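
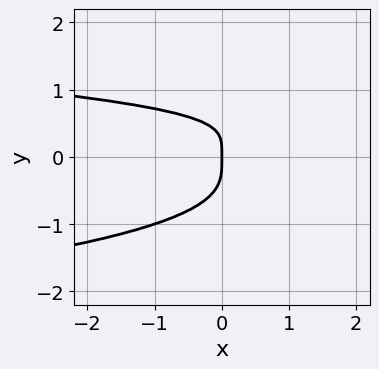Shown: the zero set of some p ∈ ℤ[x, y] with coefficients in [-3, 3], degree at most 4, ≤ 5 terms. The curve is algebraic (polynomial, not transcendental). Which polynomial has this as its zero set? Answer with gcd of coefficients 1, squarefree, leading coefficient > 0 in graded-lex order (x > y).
3*y^4 + x*y^2 - x*y + x

(a) Degree: a generic line meets the curve in up to 4 points, so deg p = 4.
(b) Against the integer gridlines: it crosses the y-axis at the gridline y = 0; it meets the x-axis at x = 0 (among the integer gridlines).
(c) These observations pin down the coefficients.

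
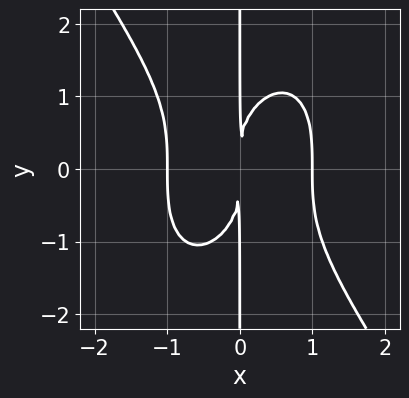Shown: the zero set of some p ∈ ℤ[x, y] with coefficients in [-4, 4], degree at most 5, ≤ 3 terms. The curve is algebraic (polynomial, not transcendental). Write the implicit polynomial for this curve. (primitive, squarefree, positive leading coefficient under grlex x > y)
(a) The degree is 4 — a generic line meets the curve in up to 4 points.
(b) Reading off the gridlines: the x-axis gridline crossings are at x ∈ {-1, 1}; the visible y-axis segment lies entirely on the curve.
(c) Matching integer coefficients to the picture gives p.

3*x^4 + x*y^3 - 3*x^2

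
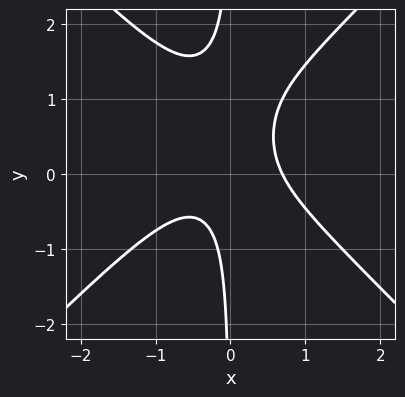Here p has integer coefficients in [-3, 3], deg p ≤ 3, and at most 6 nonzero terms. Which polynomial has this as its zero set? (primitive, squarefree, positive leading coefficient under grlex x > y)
Degree: no degree-2 curve has this shape, so deg p = 3.
Checking where it meets the axes: no y-intercept at any integer in the box.
Solving for integer coefficients yields p as stated.

3*x^3 - 3*x*y^2 + 3*x*y - 1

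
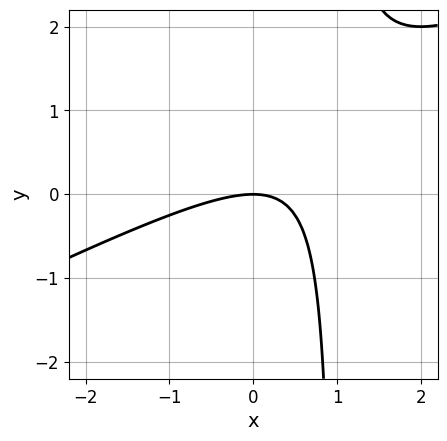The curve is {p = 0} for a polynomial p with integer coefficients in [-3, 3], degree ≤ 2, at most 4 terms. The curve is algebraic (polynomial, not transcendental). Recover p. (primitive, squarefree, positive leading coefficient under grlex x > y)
1. Degree: the shape is more complex than any degree-1 curve, so deg p = 2.
2. Observable constraints: one x-axis crossing is at x = 0; it crosses the y-axis at the gridline y = 0.
3. Solving for integer coefficients yields p as stated.

x^2 - 2*x*y + 2*y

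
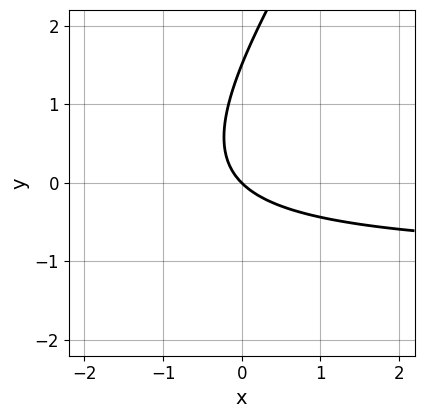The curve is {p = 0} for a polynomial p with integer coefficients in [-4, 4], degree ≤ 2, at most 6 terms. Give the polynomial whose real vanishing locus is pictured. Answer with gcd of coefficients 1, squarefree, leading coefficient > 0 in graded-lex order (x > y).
1. The degree is 2 — a generic line meets the curve in up to 2 points.
2. From the axis intercepts and sections: it crosses the y-axis at the gridline y = 0; it crosses the x-axis at the gridline x = 0.
3. Matching integer coefficients to the picture gives p.

3*x*y - 2*y^2 + 3*x + 3*y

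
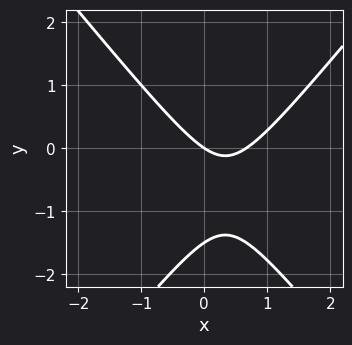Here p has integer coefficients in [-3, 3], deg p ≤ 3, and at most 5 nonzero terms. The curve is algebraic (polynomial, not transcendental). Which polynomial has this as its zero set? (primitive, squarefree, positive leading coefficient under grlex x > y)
1. deg p = 2. No degree-1 curve has this shape.
2. From the axis intercepts and sections: one y-axis crossing is at y = 0; it crosses the x-axis at the gridline x = 0.
3. Solving for integer coefficients yields p as stated.

3*x^2 - 2*y^2 - 2*x - 3*y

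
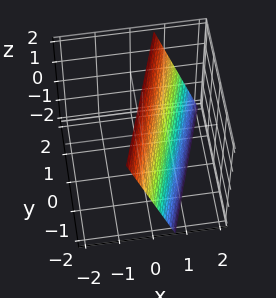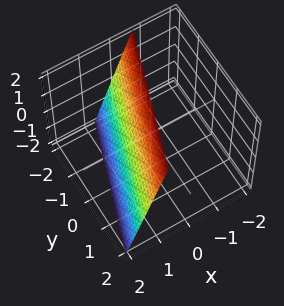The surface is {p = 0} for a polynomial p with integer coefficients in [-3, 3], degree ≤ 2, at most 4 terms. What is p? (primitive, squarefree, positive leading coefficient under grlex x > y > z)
First, deg p = 1. Every cross-section is a straight line — this is a plane.
Then, reading off the gridlines: it meets the y-axis at y = -2 (among the integer gridlines); one z-axis crossing is at z = 2.
Finally, matching integer coefficients to the picture gives p.

3*x - y + z - 2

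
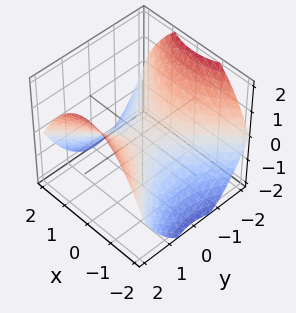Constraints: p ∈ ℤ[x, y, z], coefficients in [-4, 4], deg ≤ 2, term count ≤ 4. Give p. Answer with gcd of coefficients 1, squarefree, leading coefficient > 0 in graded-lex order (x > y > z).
(a) Degree: a hyperbolic paraboloid; a quadric, so deg p = 2.
(b) Symmetries: it's symmetric under x → −x, forcing even powers of x; it's symmetric under y → −y, forcing even powers of y.
(c) From the visible intercepts: one z-axis crossing is at z = 0; it meets the x-axis at x = 0 (among the integer gridlines).
(d) The integer polynomial consistent with all of this is the stated p.

x^2 - y^2 + 2*z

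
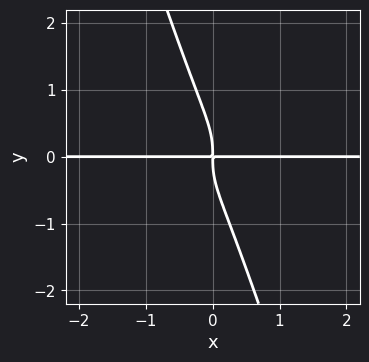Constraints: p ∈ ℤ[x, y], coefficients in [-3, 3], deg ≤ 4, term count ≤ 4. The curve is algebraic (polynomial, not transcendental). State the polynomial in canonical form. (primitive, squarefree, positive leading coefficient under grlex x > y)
3*x*y^3 + y^4 + x*y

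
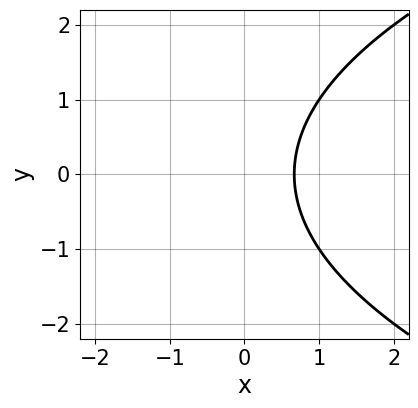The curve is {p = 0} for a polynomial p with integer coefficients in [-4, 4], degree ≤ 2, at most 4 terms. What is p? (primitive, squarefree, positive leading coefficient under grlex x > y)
y^2 - 3*x + 2

1. deg p = 2. A generic line meets the curve in up to 2 points.
2. Symmetries: the y ↦ −y reflection is a symmetry, so y appears only in even powers.
3. From the visible intercepts: the curve avoids every integer y-axis point in the box.
4. The integer polynomial consistent with all of this is the stated p.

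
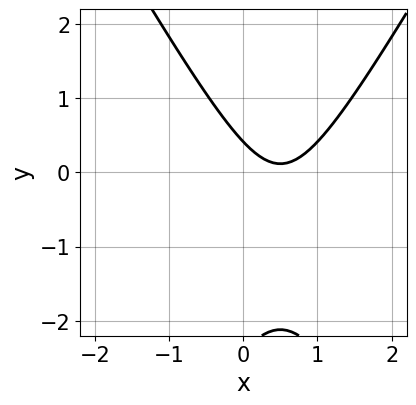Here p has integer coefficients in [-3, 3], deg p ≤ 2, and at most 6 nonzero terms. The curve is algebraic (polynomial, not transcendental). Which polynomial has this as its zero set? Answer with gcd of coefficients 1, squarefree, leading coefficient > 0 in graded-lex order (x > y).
(a) The degree is 2 — no degree-1 curve has this shape.
(b) Observable constraints: no x-intercept at any integer in the box.
(c) These observations pin down the coefficients.

3*x^2 - y^2 - 3*x - 2*y + 1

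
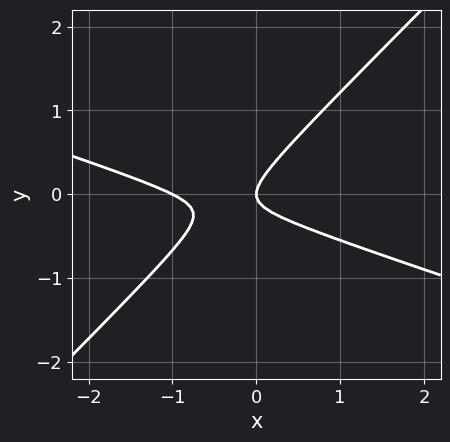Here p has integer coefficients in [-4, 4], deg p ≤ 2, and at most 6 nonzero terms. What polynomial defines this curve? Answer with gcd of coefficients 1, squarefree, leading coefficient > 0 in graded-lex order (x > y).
The degree is 2 — the shape is more complex than any degree-1 curve.
Reading off the gridlines: it meets the y-axis at y = 0 (among the integer gridlines); the x-axis gridline crossings are at x ∈ {-1, 0}.
Together with the visible shape, these determine p as stated.

x^2 + 2*x*y - 3*y^2 + x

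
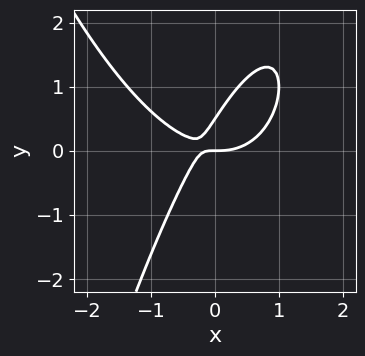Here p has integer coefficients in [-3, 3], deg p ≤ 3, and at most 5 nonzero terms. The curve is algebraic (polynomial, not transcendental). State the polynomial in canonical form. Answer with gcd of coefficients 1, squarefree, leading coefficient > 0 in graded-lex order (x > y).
2*x^3 - 3*x*y + 2*y^2 - y

deg p = 3.
Against the integer gridlines: it crosses the x-axis at the gridline x = 0; one y-axis crossing is at y = 0.
Assembling these constraints gives the stated polynomial.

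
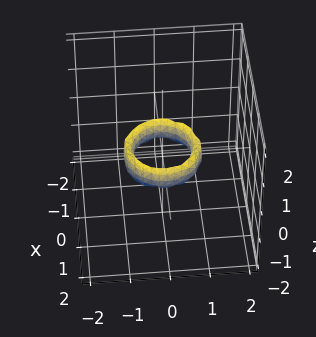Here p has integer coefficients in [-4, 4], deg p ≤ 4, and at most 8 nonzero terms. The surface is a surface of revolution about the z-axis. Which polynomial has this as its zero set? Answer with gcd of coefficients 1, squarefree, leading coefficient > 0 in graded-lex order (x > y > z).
(a) The degree is 4 — a generic line meets the surface in up to 4 points.
(b) Symmetry: every cross-section ⟂ z is a circle, so x, y appear only via x² + y².
(c) From the axis intercepts and sections: a circular section at z = 0 has radius between 0 and 1; among the integer gridlines, it crosses the y-axis at y ∈ {-1, 1}; no z-intercept at any integer in the box.
(d) Matching integer coefficients to the picture gives p. Check: (1, 0, 0) on the x-axis lies on the surface, and p(1, 0, 0) = 0. ✓

2*x^4 + 4*x^2*y^2 + 2*y^4 - 3*x^2 - 3*y^2 + z^2 + 1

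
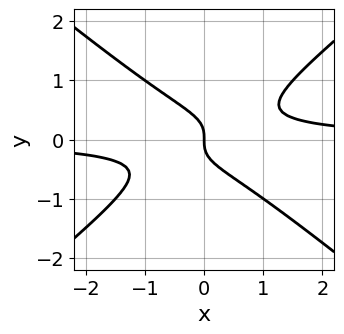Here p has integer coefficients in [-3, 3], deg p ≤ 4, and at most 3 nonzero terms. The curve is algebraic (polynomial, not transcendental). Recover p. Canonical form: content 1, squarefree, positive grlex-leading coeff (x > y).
2*x^2*y - 3*y^3 - x

1. The degree is 3 — a generic line meets the curve in up to 3 points.
2. Observable constraints: it meets the x-axis at x = 0 (among the integer gridlines); it crosses the y-axis at the gridline y = 0.
3. Matching integer coefficients to the picture gives p.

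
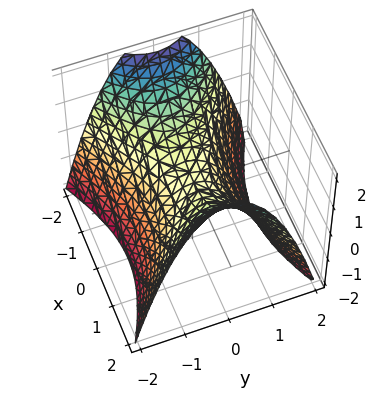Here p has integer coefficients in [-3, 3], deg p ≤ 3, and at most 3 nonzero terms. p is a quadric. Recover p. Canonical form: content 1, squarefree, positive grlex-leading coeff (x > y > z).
x^2 - 2*y^2 - 2*z

First, deg p = 2.
Then, symmetries: the x ↦ −x reflection is a symmetry, so x appears only in even powers; it's symmetric under y → −y, forcing even powers of y.
Then, from the visible intercepts: one x-axis crossing is at x = 0; it meets the y-axis at y = 0 (among the integer gridlines); it meets the z-axis at z = 0 (among the integer gridlines).
Finally, putting this together gives p.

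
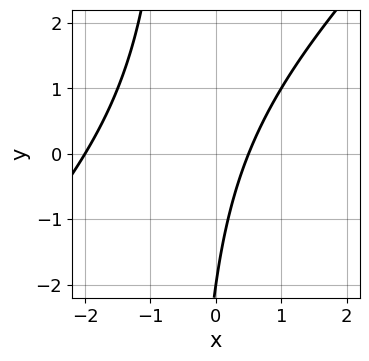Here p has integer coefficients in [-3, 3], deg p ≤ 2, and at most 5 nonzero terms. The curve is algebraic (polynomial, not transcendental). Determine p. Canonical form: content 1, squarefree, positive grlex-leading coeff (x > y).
2*x^2 - 2*x*y + 3*x - y - 2

1. The degree is 2 — a generic line meets the curve in up to 2 points.
2. From the visible intercepts: one y-axis crossing is at y = -2; it crosses the x-axis at the gridline x = -2.
3. Solving for integer coefficients yields p as stated.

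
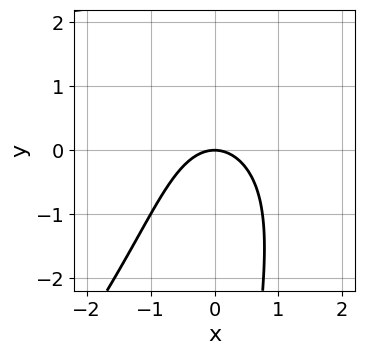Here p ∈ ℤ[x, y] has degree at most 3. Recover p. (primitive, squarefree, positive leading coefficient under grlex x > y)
x^2*y - x*y^2 - 3*x^2 - 3*y

The degree is 3 — the shape is more complex than any degree-2 curve.
Observable constraints: it crosses the y-axis at the gridline y = 0; it crosses the x-axis at the gridline x = 0.
Assembling these constraints gives the stated polynomial.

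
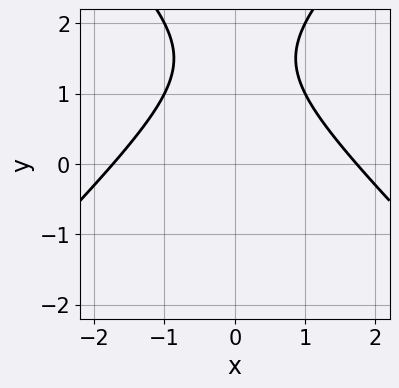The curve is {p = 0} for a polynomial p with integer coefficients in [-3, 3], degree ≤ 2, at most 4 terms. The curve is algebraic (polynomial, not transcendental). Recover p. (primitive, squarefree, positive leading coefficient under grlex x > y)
x^2 - y^2 + 3*y - 3

1. deg p = 2. A generic line meets the curve in up to 2 points.
2. Symmetries: the x ↦ −x reflection is a symmetry, so x appears only in even powers.
3. Observable constraints: no y-intercept at any integer in the box.
4. These observations pin down the coefficients.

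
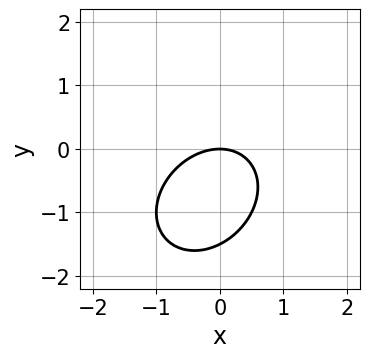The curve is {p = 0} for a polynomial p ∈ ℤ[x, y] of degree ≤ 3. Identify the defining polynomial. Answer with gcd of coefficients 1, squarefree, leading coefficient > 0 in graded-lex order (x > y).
(a) deg p = 2. A generic line meets the curve in up to 2 points.
(b) From the visible intercepts: it crosses the y-axis at the gridline y = 0; it crosses the x-axis at the gridline x = 0.
(c) Matching integer coefficients to the picture gives p.

2*x^2 - x*y + 2*y^2 + 3*y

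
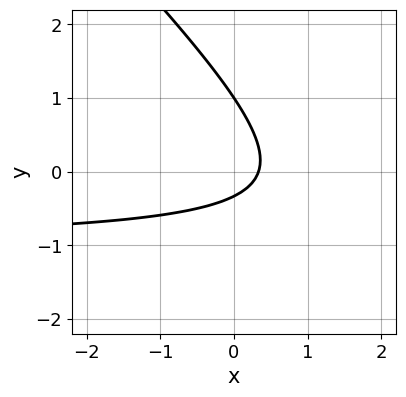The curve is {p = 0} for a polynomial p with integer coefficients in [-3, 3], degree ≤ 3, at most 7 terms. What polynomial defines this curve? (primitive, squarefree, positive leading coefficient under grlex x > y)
(a) Degree: the shape is more complex than any degree-1 curve, so deg p = 2.
(b) From the visible intercepts: it crosses the y-axis at the gridline y = 1.
(c) Assembling these constraints gives the stated polynomial.

3*x*y + 3*y^2 + 3*x - 2*y - 1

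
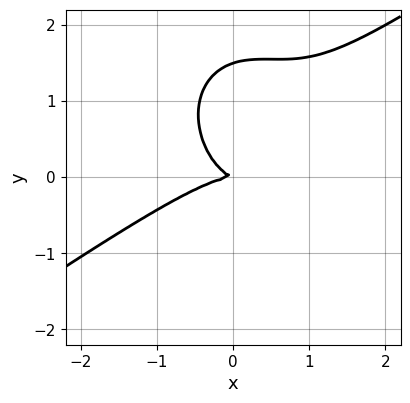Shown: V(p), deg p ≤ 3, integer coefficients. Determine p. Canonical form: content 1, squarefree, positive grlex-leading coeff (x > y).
1. The degree is 3 — a generic line meets the curve in up to 3 points.
2. Reading off the gridlines: it crosses the y-axis at the gridline y = 0; it meets the x-axis at x = 0 (among the integer gridlines).
3. These observations pin down the coefficients.

2*x^3 - 2*x^2*y - 2*y^3 + x*y + 3*y^2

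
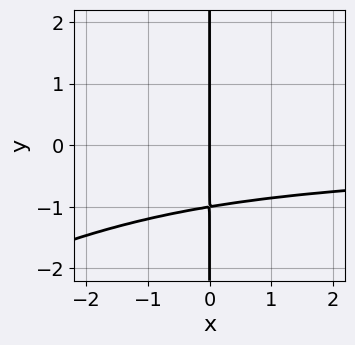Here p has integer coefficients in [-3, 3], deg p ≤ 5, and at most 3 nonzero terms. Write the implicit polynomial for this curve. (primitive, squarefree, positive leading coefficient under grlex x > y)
x^2*y^2 - 2*x*y^3 - 2*x

(a) Degree: a generic line meets the curve in up to 4 points, so deg p = 4.
(b) Reading off the gridlines: every point of the y-axis in the box is on the curve; it crosses the x-axis at the gridline x = 0.
(c) These observations pin down the coefficients.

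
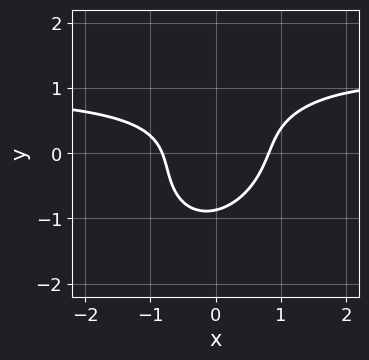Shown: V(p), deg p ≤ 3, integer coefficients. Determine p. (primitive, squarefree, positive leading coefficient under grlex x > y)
3*x^2*y - 2*x*y^2 + 3*y^3 - 3*x^2 + 2

(a) Degree: the shape is more complex than any degree-2 curve, so deg p = 3.
(b) Putting this together gives p.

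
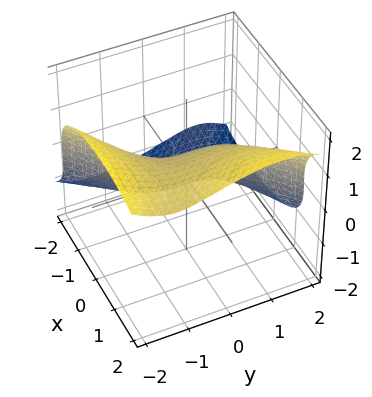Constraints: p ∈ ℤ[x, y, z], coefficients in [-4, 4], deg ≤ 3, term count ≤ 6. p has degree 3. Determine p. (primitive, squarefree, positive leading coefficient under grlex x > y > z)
x^2*y - y^3 - 3*z^3 + 2*z^2 + 3*x

The degree is 3 — no degree-2 surface has this shape.
From the visible intercepts: it meets the y-axis at y = 0 (among the integer gridlines); it meets the x-axis at x = 0 (among the integer gridlines); it meets the z-axis at z = 0 (among the integer gridlines).
Putting this together gives p.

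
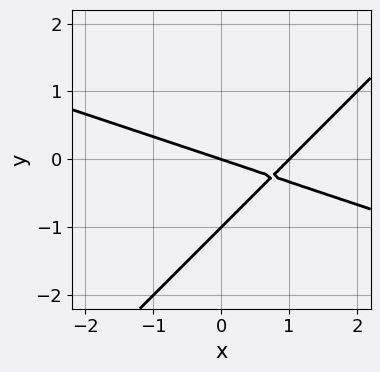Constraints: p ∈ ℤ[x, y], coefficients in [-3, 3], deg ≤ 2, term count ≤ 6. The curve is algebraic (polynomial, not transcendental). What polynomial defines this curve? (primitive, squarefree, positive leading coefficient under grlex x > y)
x^2 + 2*x*y - 3*y^2 - x - 3*y

(a) deg p = 2.
(b) Observable constraints: the y-axis gridline crossings are at y ∈ {-1, 0}; among the integer gridlines, it crosses the x-axis at x ∈ {0, 1}.
(c) The integer polynomial consistent with all of this is the stated p.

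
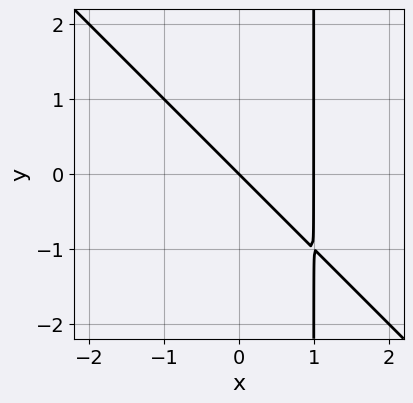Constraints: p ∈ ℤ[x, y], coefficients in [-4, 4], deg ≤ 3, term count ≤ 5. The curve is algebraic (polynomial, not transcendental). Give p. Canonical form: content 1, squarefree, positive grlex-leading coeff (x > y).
x^2 + x*y - x - y

Degree: the shape is more complex than any degree-1 curve, so deg p = 2.
Reading off the gridlines: it crosses the y-axis at the gridline y = 0; the x-axis gridline crossings are at x ∈ {0, 1}.
The integer polynomial consistent with all of this is the stated p.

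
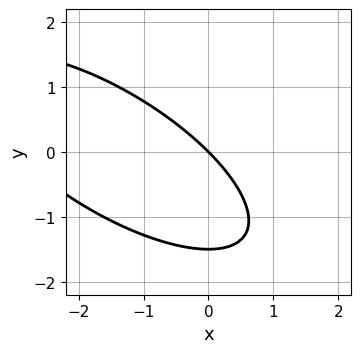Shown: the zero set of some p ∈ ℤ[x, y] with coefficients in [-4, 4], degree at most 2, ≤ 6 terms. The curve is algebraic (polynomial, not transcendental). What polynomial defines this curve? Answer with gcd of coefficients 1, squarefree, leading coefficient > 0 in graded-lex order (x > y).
x^2 + 2*x*y + 2*y^2 + 3*x + 3*y

(a) Degree: the shape is more complex than any degree-1 curve, so deg p = 2.
(b) Observable constraints: one x-axis crossing is at x = 0; it meets the y-axis at y = 0 (among the integer gridlines).
(c) Matching integer coefficients to the picture gives p.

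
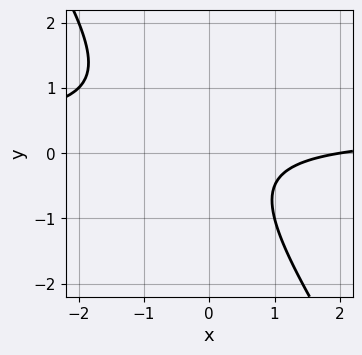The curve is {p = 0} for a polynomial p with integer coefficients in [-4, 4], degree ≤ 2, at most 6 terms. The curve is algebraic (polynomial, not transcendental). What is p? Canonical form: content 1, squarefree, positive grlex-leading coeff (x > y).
3*x*y + 2*y^2 - x + 2

(a) Degree: no degree-1 curve has this shape, so deg p = 2.
(b) From the axis intercepts and sections: it crosses the x-axis at the gridline x = 2; the curve avoids every integer y-axis point in the box.
(c) Fitting integer coefficients to these (and the overall shape) gives p.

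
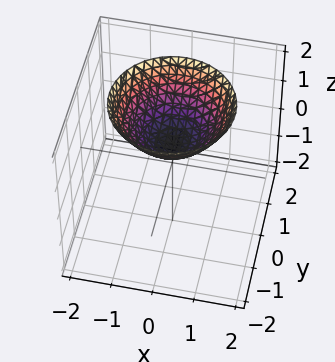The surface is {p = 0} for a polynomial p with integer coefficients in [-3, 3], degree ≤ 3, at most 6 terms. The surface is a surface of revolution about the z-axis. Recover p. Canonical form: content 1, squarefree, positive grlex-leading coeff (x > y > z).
deg p = 2.
Symmetries: every cross-section ⟂ z is a circle, so x, y appear only via x² + y².
Observable constraints: a circular section at z = 1 has radius between 0 and 1; the surface avoids every integer y-axis point in the box; no x-intercept at any integer in the box.
These observations pin down the coefficients.

2*x^2 + 2*y^2 - 3*z + 2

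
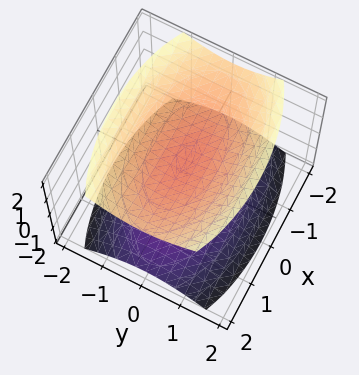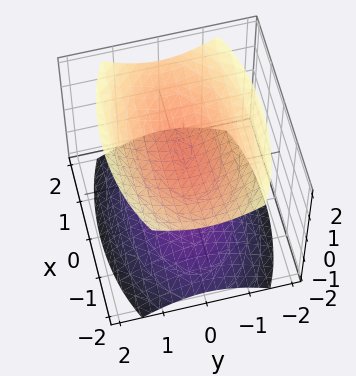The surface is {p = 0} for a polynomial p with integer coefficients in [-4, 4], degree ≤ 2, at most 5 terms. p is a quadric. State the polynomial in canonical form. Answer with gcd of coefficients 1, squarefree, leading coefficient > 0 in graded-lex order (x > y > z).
x^2 + 3*y^2 - 3*z^2 + 3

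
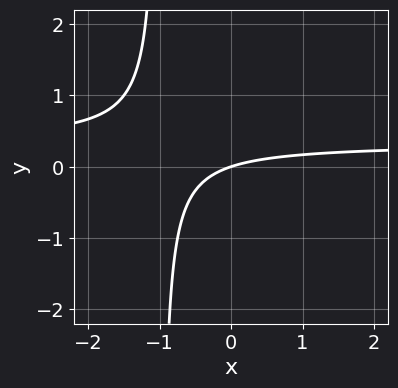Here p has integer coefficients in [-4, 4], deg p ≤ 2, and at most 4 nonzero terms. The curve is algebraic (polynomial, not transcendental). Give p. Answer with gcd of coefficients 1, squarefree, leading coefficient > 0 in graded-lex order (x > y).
3*x*y - x + 3*y

Degree: no degree-1 curve has this shape, so deg p = 2.
Against the integer gridlines: it crosses the x-axis at the gridline x = 0; it meets the y-axis at y = 0 (among the integer gridlines).
Putting this together gives p.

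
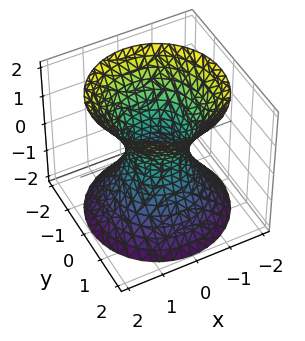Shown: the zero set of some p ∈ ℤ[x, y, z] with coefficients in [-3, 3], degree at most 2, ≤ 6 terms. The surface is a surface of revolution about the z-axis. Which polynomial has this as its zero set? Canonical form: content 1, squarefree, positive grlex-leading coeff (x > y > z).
3*x^2 + 3*y^2 - 2*z^2 - 2

1. deg p = 2. The shape is more complex than any degree-1 surface.
2. By symmetry, every cross-section ⟂ z is a circle, so x, y appear only via x² + y².
3. From the axis intercepts and sections: the surface avoids every integer z-axis point in the box; a circular section at z = 2 has radius between 1 and 2.
4. Fitting integer coefficients to these (and the overall shape) gives p.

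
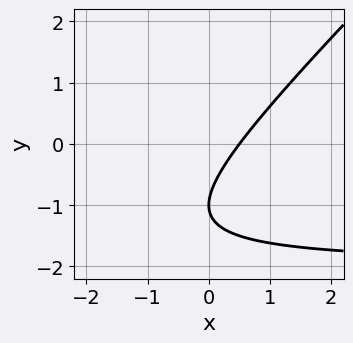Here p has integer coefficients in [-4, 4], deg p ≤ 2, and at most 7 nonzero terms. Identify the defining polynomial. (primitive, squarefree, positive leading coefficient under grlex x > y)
x*y - y^2 + 2*x - 2*y - 1

(a) The degree is 2 — no degree-1 curve has this shape.
(b) Against the integer gridlines: it crosses the y-axis at the gridline y = -1.
(c) Matching integer coefficients to the picture gives p.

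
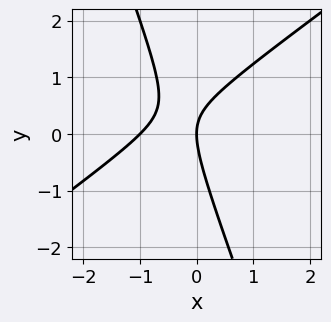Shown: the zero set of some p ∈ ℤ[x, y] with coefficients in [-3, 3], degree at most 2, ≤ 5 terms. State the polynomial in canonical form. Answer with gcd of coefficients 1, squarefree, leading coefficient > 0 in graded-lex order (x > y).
2*x^2 - 2*x*y - y^2 + 2*x

(a) deg p = 2.
(b) Against the integer gridlines: one y-axis crossing is at y = 0; among the integer gridlines, it crosses the x-axis at x ∈ {-1, 0}.
(c) Solving for integer coefficients yields p as stated.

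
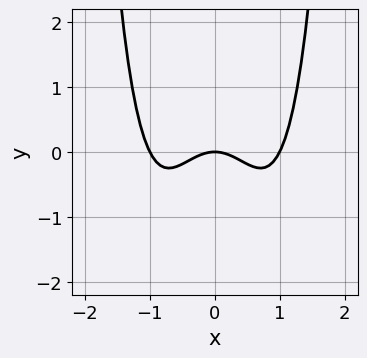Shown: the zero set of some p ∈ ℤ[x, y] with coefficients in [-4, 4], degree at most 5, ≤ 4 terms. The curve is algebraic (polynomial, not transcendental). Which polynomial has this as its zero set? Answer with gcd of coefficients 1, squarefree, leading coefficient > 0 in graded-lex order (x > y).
x^4 - x^2 - y

(a) The degree is 4 — no degree-3 curve has this shape.
(b) Symmetries: it's symmetric under x → −x, forcing even powers of x.
(c) Reading off the gridlines: it meets the y-axis at y = 0 (among the integer gridlines); the x-axis gridline crossings are at x ∈ {-1, 0, 1}.
(d) These observations pin down the coefficients.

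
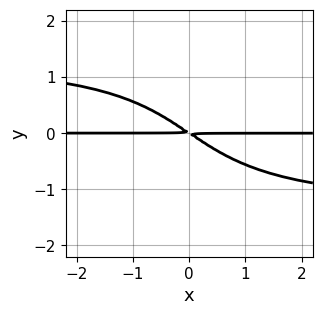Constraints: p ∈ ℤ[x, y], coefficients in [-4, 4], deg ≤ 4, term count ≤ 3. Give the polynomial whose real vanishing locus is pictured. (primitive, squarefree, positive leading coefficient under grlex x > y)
The degree is 4 — the shape is more complex than any degree-3 curve.
Against the integer gridlines: every point of the x-axis in the box is on the curve.
Putting this together gives p.

x*y^3 - 2*x*y - 3*y^2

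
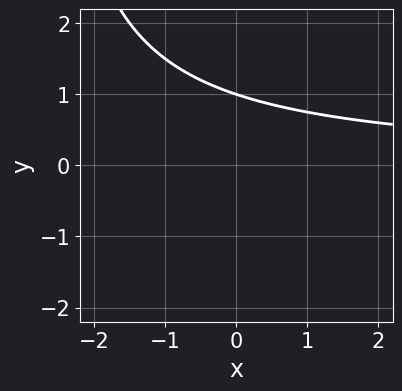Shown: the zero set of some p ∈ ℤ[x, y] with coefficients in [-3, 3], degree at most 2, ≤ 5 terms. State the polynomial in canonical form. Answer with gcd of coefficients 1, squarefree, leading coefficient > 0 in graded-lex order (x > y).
x*y + 3*y - 3

(a) deg p = 2.
(b) From the visible intercepts: the curve avoids every integer x-axis point in the box; it crosses the y-axis at the gridline y = 1.
(c) Assembling these constraints gives the stated polynomial.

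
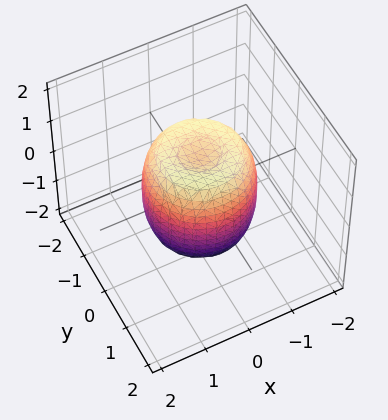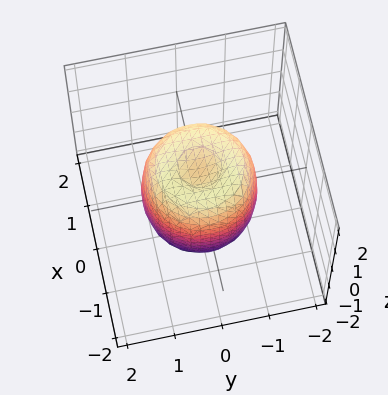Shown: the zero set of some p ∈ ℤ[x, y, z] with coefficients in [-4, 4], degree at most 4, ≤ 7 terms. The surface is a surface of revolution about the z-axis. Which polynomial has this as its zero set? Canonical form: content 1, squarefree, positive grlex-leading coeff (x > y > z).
2*x^4 + 4*x^2*y^2 + 2*y^4 - 2*x^2 - 2*y^2 + z^2 - 1

The degree is 4 — no degree-3 surface has this shape.
Symmetries: the z-axis is an axis of rotation, so x and y enter only as x² + y².
From the axis intercepts and sections: a circular section at z = -1 has radius exactly 1; among the integer gridlines, it crosses the z-axis at z ∈ {-1, 1}.
These observations pin down the coefficients.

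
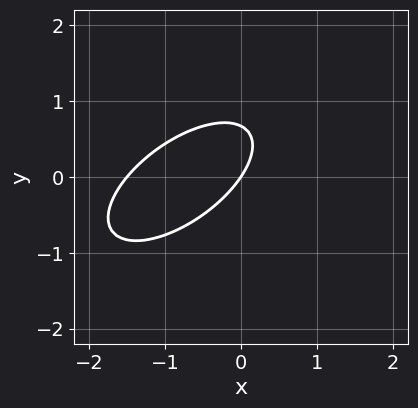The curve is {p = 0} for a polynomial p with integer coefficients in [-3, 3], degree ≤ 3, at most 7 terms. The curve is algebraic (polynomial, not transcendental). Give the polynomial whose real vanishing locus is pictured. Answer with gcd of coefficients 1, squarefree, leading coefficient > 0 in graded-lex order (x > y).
First, degree: the shape is more complex than any degree-1 curve, so deg p = 2.
Then, checking where it meets the axes: one y-axis crossing is at y = 0; it meets the x-axis at x = 0 (among the integer gridlines).
Finally, the integer polynomial consistent with all of this is the stated p.

2*x^2 - 3*x*y + 3*y^2 + 3*x - 2*y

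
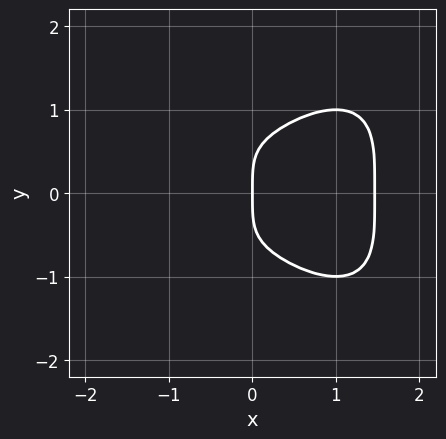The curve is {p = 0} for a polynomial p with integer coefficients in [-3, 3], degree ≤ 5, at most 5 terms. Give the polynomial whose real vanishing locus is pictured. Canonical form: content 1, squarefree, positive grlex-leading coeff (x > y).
x^4 + y^4 - x^3 - x

(a) Degree: the shape is more complex than any degree-3 curve, so deg p = 4.
(b) Symmetries: the y ↦ −y reflection is a symmetry, so y appears only in even powers.
(c) Against the integer gridlines: it meets the x-axis at x = 0 (among the integer gridlines); it crosses the y-axis at the gridline y = 0.
(d) Assembling these constraints gives the stated polynomial.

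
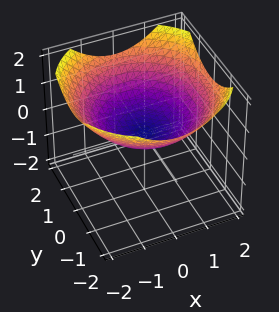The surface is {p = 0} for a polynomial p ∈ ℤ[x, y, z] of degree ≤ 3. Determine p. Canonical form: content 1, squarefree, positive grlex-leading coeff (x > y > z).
x^2 + y^2 - 3*z

1. The degree is 2 — a single bowl opening along one axis; a quadric.
2. Symmetries: rotational symmetry about the z-axis ⇒ p depends on x, y only through x² + y².
3. From the axis intercepts and sections: it meets the x-axis at x = 0 (among the integer gridlines); a circular section at z = 1 has radius between 1 and 2.
4. Fitting integer coefficients to these (and the overall shape) gives p.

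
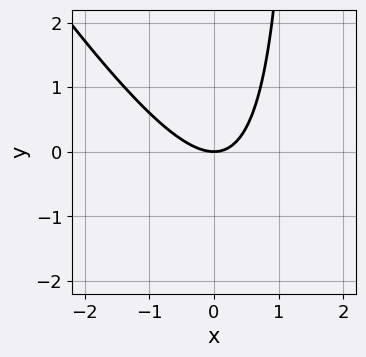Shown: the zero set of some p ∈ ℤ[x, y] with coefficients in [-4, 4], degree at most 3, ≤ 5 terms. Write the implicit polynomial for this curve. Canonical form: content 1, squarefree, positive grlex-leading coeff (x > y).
3*x^2 + 2*x*y - 3*y

(a) The degree is 2 — no degree-1 curve has this shape.
(b) Reading off the gridlines: it crosses the y-axis at the gridline y = 0; it meets the x-axis at x = 0 (among the integer gridlines).
(c) The integer polynomial consistent with all of this is the stated p.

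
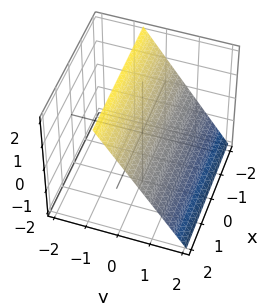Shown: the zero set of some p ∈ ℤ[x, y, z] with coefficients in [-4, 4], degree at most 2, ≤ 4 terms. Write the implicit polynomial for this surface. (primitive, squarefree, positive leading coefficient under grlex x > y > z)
The degree is 1 — every cross-section is a straight line — this is a plane.
Reading off the gridlines: it misses every integer gridline on the x-axis; it meets the z-axis at z = 1 (among the integer gridlines).
Assembling these constraints gives the stated polynomial.

3*y + 2*z - 2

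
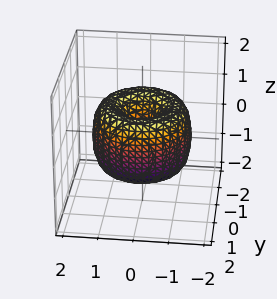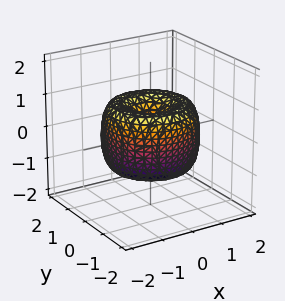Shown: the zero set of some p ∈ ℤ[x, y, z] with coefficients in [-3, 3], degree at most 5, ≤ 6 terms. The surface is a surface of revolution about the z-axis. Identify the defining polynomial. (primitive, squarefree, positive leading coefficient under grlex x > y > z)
x^4 + 2*x^2*y^2 + y^4 - 2*x^2 - 2*y^2 + z^2

(a) deg p = 4.
(b) Symmetry: the surface is invariant under rotation about z: p = q(x² + y², z).
(c) Observable constraints: one y-axis crossing is at y = 0; one x-axis crossing is at x = 0.
(d) Putting this together gives p.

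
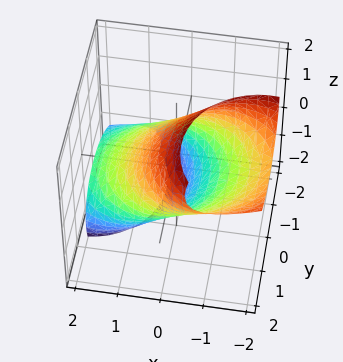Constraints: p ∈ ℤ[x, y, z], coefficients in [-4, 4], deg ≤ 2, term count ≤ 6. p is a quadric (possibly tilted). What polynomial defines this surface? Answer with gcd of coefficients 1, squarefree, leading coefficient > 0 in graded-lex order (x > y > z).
x^2 + 2*x*z + y^2 - y*z + z^2 - 2

The degree is 2 — the shape is more complex than any degree-1 surface.
The integer polynomial consistent with all of this is the stated p.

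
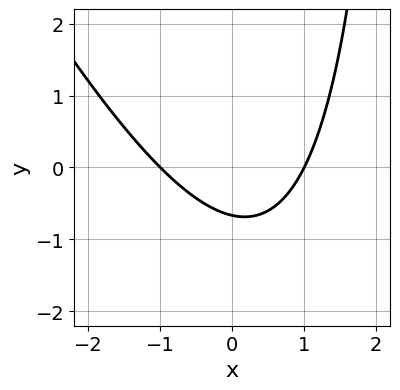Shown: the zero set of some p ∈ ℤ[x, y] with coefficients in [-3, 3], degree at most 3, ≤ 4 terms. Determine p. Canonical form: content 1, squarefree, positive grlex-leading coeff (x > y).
(a) Degree: the shape is more complex than any degree-1 curve, so deg p = 2.
(b) Observable constraints: among the integer gridlines, it crosses the x-axis at x ∈ {-1, 1}.
(c) The integer polynomial consistent with all of this is the stated p.

2*x^2 + x*y - 3*y - 2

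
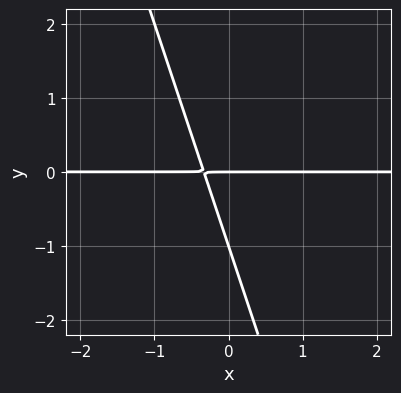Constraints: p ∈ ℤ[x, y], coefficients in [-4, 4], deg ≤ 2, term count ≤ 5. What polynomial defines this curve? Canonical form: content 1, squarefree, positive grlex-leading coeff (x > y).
3*x*y + y^2 + y

1. Degree: no degree-1 curve has this shape, so deg p = 2.
2. Observable constraints: the visible x-axis segment lies entirely on the curve; among the integer gridlines, it crosses the y-axis at y ∈ {-1, 0}.
3. Matching integer coefficients to the picture gives p.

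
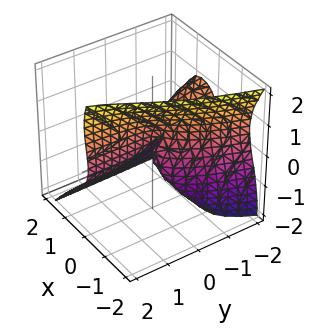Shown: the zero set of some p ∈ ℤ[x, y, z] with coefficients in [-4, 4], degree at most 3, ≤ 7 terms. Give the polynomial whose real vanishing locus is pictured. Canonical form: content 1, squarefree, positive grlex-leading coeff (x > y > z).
1. deg p = 3. A generic line meets the surface in up to 3 points.
2. Against the integer gridlines: every point of the y-axis in the box is on the surface; one z-axis crossing is at z = 0; it meets the x-axis at x = 0 (among the integer gridlines).
3. The integer polynomial consistent with all of this is the stated p.

3*x^3 - y*z^2 + z^3 + 3*x*y + 2*x*z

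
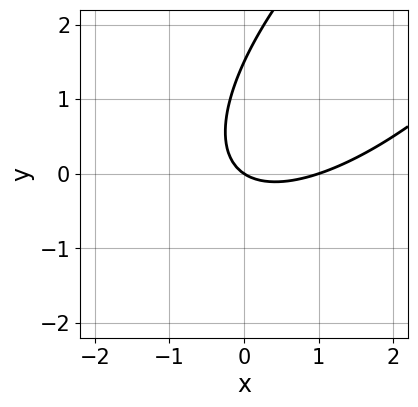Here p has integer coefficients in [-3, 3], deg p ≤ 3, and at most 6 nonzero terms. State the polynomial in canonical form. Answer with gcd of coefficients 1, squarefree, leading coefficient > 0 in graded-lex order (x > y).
deg p = 2. A generic line meets the curve in up to 2 points.
Against the integer gridlines: it crosses the y-axis at the gridline y = 0; the x-axis gridline crossings are at x ∈ {0, 1}.
Solving for integer coefficients yields p as stated.

2*x^2 - 3*x*y + 2*y^2 - 2*x - 3*y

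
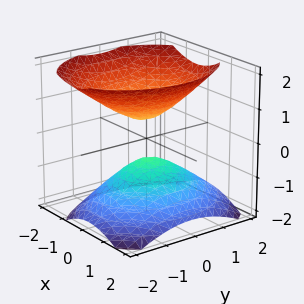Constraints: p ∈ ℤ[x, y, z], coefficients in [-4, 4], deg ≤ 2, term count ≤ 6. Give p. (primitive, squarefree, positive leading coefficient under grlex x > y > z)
3*x^2 + x*z + 2*y^2 - 3*z^2 + 1

1. There are 2 components. They look like related sheets of one shape, so recover p as a whole.
2. deg p = 2. No degree-1 surface has this shape.
3. From the visible intercepts: no x-intercept at any integer in the box; the surface avoids every integer y-axis point in the box.
4. Fitting integer coefficients to these (and the overall shape) gives p.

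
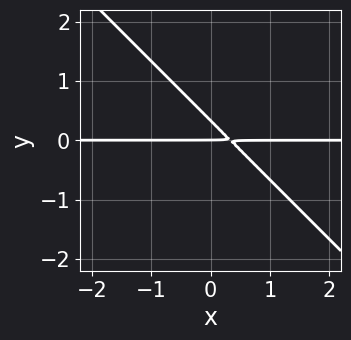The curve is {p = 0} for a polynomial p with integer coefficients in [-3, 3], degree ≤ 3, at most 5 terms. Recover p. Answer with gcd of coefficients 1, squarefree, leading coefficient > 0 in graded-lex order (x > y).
(a) The degree is 2 — a generic line meets the curve in up to 2 points.
(b) Checking where it meets the axes: it crosses the y-axis at the gridline y = 0; the visible x-axis segment lies entirely on the curve.
(c) Putting this together gives p.

3*x*y + 3*y^2 - y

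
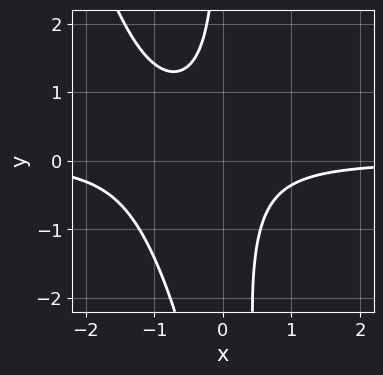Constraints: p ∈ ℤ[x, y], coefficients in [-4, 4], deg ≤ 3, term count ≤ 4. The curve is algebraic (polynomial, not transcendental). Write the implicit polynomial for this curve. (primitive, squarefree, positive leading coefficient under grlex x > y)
3*x^2*y + x*y^2 + 3*x*y + 2

The degree is 3 — a generic line meets the curve in up to 3 points.
Against the integer gridlines: no x-intercept at any integer in the box; the curve avoids every integer y-axis point in the box.
The integer polynomial consistent with all of this is the stated p.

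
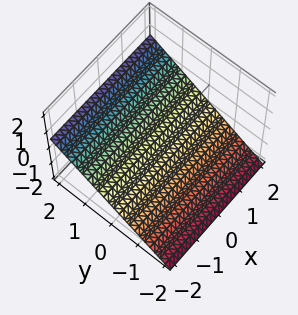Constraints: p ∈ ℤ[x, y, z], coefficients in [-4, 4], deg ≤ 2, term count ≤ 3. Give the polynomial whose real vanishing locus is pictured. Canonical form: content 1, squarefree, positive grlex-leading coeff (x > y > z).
2*y - 3*z - 2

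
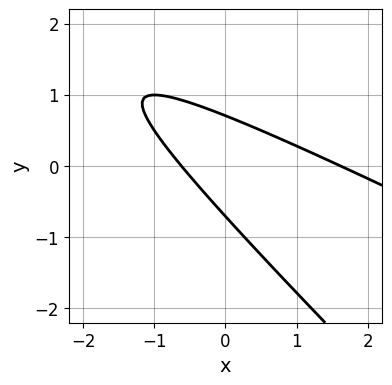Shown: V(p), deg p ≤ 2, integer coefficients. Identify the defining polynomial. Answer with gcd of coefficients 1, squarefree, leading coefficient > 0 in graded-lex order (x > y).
(a) The degree is 2 — no degree-1 curve has this shape.
(b) The integer polynomial consistent with all of this is the stated p.

x^2 + 3*x*y + 2*y^2 - x - 1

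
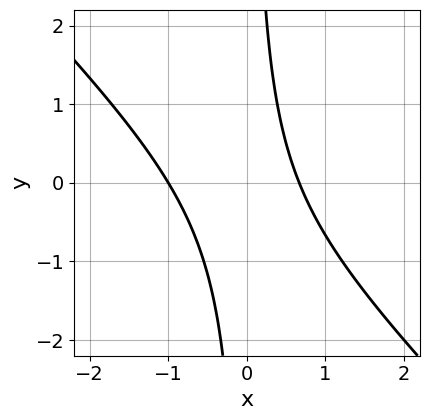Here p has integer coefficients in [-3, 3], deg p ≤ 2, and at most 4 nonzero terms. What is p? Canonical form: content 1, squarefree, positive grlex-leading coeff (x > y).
3*x^2 + 3*x*y + x - 2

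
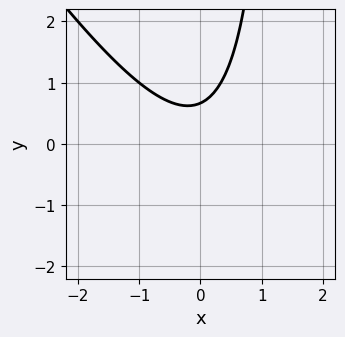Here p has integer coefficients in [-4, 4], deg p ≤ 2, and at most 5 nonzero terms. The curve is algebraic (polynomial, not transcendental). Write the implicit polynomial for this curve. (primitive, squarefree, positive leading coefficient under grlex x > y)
3*x^2 + 2*x*y - 3*y + 2

The degree is 2 — no degree-1 curve has this shape.
Reading off the gridlines: no x-intercept at any integer in the box.
These observations pin down the coefficients.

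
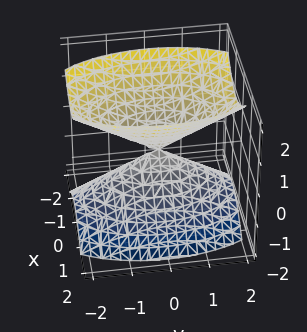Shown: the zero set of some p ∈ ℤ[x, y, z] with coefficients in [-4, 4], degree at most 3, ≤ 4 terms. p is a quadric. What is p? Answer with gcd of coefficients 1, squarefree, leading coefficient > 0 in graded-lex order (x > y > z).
(a) There are 2 components. Treating them together as one polynomial.
(b) deg p = 2. A double cone through the origin; a quadric.
(c) Symmetries: the z ↦ −z reflection is a symmetry, so z appears only in even powers; mirror symmetry y ↦ −y ⇒ only even powers of y; it's symmetric under x → −x, forcing even powers of x.
(d) Observable constraints: it meets the z-axis at z = 0 (among the integer gridlines); it crosses the x-axis at the gridline x = 0; it meets the y-axis at y = 0 (among the integer gridlines).
(e) The integer polynomial consistent with all of this is the stated p.

3*x^2 + y^2 - 2*z^2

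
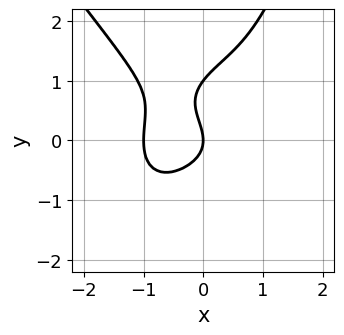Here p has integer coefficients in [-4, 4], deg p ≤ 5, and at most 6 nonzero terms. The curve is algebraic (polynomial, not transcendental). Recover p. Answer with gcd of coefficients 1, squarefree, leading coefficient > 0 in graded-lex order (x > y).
3*x^4 + x*y^3 - 3*y^3 + 3*y^2 + 3*x

(a) The degree is 4 — no degree-3 curve has this shape.
(b) Against the integer gridlines: the x-axis gridline crossings are at x ∈ {-1, 0}; the y-axis gridline crossings are at y ∈ {0, 1}.
(c) Putting this together gives p.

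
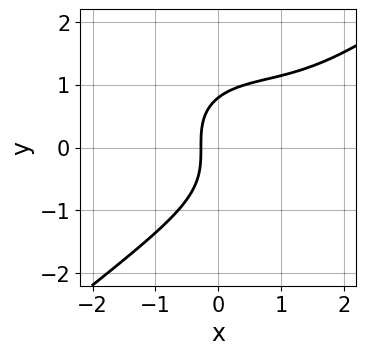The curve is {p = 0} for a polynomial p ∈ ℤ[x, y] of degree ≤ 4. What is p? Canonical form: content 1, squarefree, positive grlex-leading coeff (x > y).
x^3 - 2*y^3 - 2*x^2 + 3*x + 1

(a) The degree is 3 — the shape is more complex than any degree-2 curve.
(b) The integer polynomial consistent with all of this is the stated p.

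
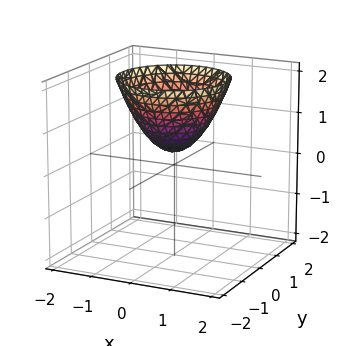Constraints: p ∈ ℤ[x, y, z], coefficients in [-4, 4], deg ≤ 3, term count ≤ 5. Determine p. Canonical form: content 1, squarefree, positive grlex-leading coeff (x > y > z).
1. deg p = 2. A generic line meets the surface in up to 2 points.
2. By symmetry, every cross-section ⟂ z is a circle, so x, y appear only via x² + y².
3. From the axis intercepts and sections: the surface avoids every integer x-axis point in the box; the surface avoids every integer y-axis point in the box.
4. Assembling these constraints gives the stated polynomial.

3*x^2 + 3*y^2 - 3*z + 1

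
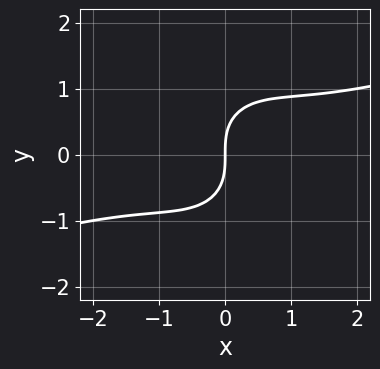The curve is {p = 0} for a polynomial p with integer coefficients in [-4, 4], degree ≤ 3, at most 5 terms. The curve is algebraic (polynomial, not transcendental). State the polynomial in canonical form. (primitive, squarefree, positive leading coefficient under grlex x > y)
(a) The degree is 3 — the shape is more complex than any degree-2 curve.
(b) From the visible intercepts: one x-axis crossing is at x = 0; one y-axis crossing is at y = 0.
(c) These observations pin down the coefficients.

x^3 - 3*x^2*y - 2*y^3 + 3*x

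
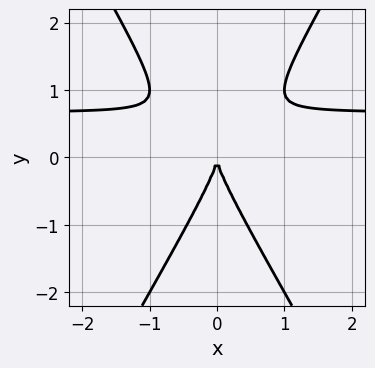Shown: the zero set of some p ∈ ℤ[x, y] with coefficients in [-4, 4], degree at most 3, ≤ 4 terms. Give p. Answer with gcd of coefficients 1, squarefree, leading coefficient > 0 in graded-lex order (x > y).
3*x^2*y - y^3 - 2*x^2

Degree: a generic line meets the curve in up to 3 points, so deg p = 3.
Symmetries: mirror symmetry x ↦ −x ⇒ only even powers of x.
Reading off the gridlines: it crosses the x-axis at the gridline x = 0; one y-axis crossing is at y = 0.
Matching integer coefficients to the picture gives p.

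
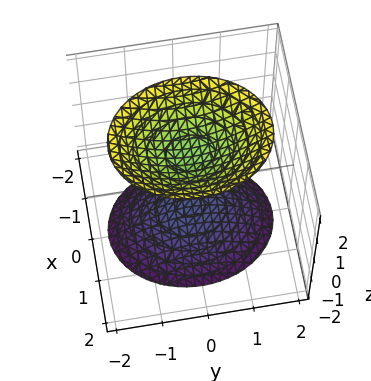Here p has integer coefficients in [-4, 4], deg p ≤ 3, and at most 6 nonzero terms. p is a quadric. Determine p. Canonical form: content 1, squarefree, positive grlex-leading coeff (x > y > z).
3*x^2 + 2*y^2 - 2*z^2 + 3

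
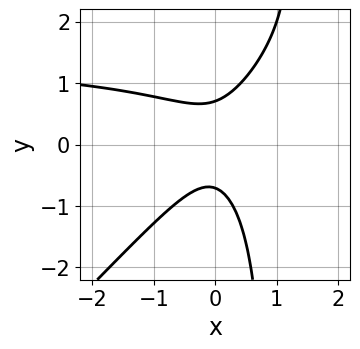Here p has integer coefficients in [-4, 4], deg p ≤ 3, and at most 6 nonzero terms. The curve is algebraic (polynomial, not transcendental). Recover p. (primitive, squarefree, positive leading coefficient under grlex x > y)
(a) deg p = 3. A generic line meets the curve in up to 3 points.
(b) Checking where it meets the axes: no x-intercept at any integer in the box.
(c) Assembling these constraints gives the stated polynomial.

2*x^2*y - 2*x*y^2 - 3*x^2 + 2*y^2 - 1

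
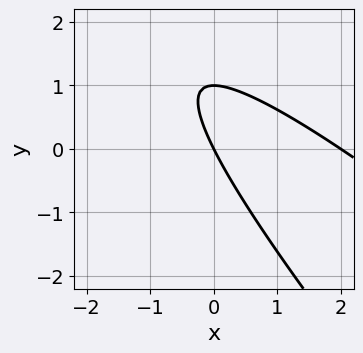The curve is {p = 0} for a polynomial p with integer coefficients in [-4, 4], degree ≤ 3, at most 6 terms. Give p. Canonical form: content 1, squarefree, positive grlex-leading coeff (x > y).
x^2 + 2*x*y + y^2 - 2*x - y

1. deg p = 2.
2. Checking where it meets the axes: the x-axis gridline crossings are at x ∈ {0, 2}; the y-axis gridline crossings are at y ∈ {0, 1}.
3. Solving for integer coefficients yields p as stated.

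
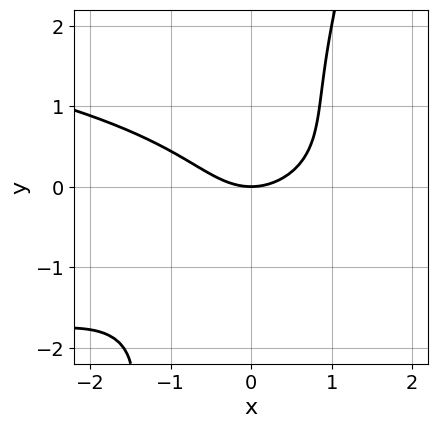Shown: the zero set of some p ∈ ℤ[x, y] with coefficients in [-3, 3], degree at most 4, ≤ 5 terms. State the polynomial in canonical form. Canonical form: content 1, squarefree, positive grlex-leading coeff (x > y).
3*x*y^2 - y^3 + 2*x^2 - 3*y

(a) The degree is 3 — a generic line meets the curve in up to 3 points.
(b) Reading off the gridlines: one x-axis crossing is at x = 0; one y-axis crossing is at y = 0.
(c) The integer polynomial consistent with all of this is the stated p.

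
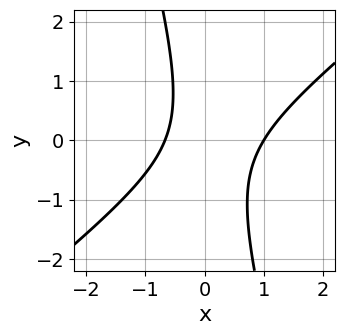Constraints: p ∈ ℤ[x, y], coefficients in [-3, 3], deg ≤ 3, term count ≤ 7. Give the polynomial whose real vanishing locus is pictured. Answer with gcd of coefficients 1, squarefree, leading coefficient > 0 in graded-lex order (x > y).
3*x^2 - 3*x*y - y^2 - x - 2

1. deg p = 2. The shape is more complex than any degree-1 curve.
2. Reading off the gridlines: one x-axis crossing is at x = 1; the curve avoids every integer y-axis point in the box.
3. These observations pin down the coefficients.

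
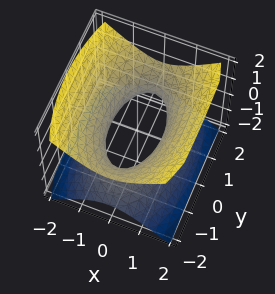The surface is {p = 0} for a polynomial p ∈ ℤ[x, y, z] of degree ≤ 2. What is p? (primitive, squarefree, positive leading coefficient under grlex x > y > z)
3*x^2 + y^2 - 3*z^2 - 2

1. Degree: one connected sheet with a waist; a quadric, so deg p = 2.
2. Symmetries: it's symmetric under y → −y, forcing even powers of y; it's symmetric under x → −x, forcing even powers of x; the z ↦ −z reflection is a symmetry, so z appears only in even powers.
3. Observable constraints: no z-intercept at any integer in the box.
4. Putting this together gives p.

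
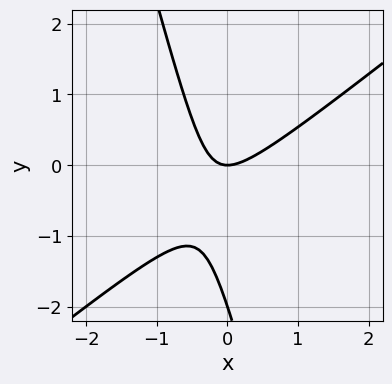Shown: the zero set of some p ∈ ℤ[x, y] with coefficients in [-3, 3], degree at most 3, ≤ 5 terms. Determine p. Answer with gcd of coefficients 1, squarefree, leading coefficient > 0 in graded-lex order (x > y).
3*x^2 - 3*x*y - y^2 - 2*y

First, the degree is 2 — no degree-1 curve has this shape.
Then, from the axis intercepts and sections: the y-axis gridline crossings are at y ∈ {-2, 0}; one x-axis crossing is at x = 0.
Finally, assembling these constraints gives the stated polynomial.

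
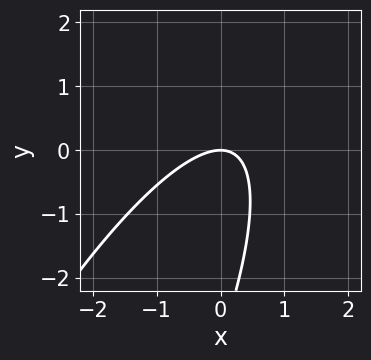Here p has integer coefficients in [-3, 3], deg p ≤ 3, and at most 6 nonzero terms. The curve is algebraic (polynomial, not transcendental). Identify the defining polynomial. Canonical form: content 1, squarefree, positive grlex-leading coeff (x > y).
3*x^2 - 3*x*y + y^2 + 3*y

1. The degree is 2 — no degree-1 curve has this shape.
2. Checking where it meets the axes: one x-axis crossing is at x = 0; it meets the y-axis at y = 0 (among the integer gridlines).
3. Matching integer coefficients to the picture gives p.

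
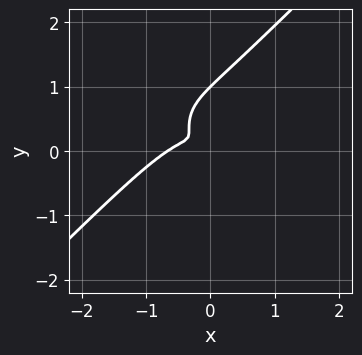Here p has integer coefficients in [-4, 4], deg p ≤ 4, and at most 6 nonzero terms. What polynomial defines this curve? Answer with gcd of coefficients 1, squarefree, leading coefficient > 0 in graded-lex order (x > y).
3*x^3 - 3*y^3 + 2*x^2 + 3*x*y + 3*y^2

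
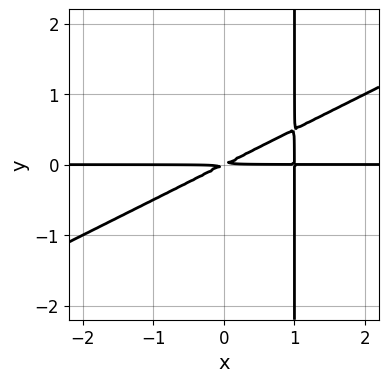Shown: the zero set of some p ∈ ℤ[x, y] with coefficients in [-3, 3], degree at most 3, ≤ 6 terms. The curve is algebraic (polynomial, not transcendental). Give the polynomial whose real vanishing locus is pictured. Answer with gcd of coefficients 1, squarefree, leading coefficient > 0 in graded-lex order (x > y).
x^2*y - 2*x*y^2 - x*y + 2*y^2

Degree: a generic line meets the curve in up to 3 points, so deg p = 3.
From the visible intercepts: the visible x-axis segment lies entirely on the curve.
Solving for integer coefficients yields p as stated.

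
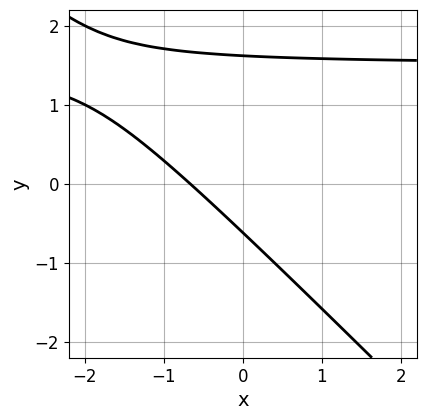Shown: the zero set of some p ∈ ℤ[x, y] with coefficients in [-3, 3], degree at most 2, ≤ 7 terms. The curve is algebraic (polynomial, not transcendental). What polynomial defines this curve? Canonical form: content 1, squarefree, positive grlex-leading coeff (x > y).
(a) The degree is 2 — no degree-1 curve has this shape.
(b) Matching integer coefficients to the picture gives p.

2*x*y + 2*y^2 - 3*x - 2*y - 2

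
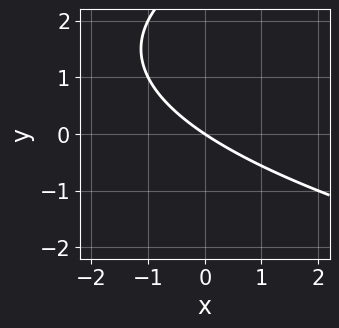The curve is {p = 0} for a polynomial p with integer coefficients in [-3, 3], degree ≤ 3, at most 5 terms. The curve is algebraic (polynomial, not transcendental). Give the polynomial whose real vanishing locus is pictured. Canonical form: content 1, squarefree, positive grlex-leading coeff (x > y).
First, deg p = 2. The shape is more complex than any degree-1 curve.
Then, from the axis intercepts and sections: one y-axis crossing is at y = 0; it meets the x-axis at x = 0 (among the integer gridlines).
Finally, solving for integer coefficients yields p as stated.

y^2 - 2*x - 3*y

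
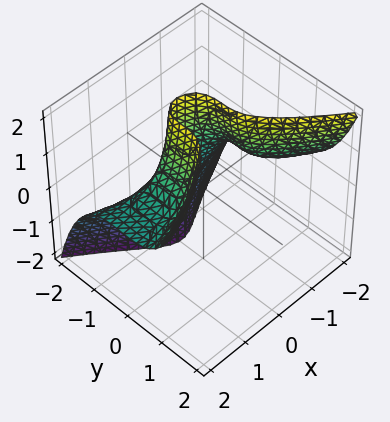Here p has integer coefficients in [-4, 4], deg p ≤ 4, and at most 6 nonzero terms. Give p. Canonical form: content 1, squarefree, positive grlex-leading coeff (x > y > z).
First, deg p = 3. A generic line meets the surface in up to 3 points.
Then, observable constraints: it misses every integer gridline on the z-axis; no x-intercept at any integer in the box.
Finally, these observations pin down the coefficients.

2*x^2*z - x*y^2 - 3*y^3 - 1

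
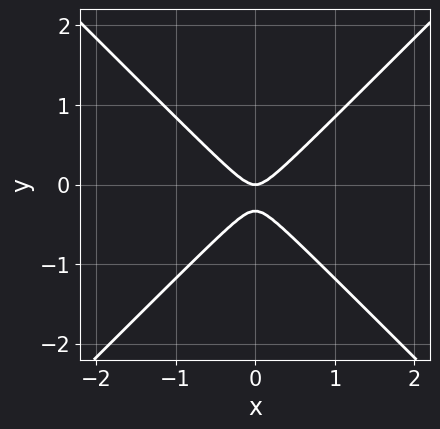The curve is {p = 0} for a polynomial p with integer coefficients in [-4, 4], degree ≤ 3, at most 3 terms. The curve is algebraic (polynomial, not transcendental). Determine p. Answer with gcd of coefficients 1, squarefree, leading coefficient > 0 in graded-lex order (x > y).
3*x^2 - 3*y^2 - y

1. deg p = 2.
2. Symmetries: the x ↦ −x reflection is a symmetry, so x appears only in even powers.
3. From the axis intercepts and sections: one x-axis crossing is at x = 0; it meets the y-axis at y = 0 (among the integer gridlines).
4. Together with the visible shape, these determine p as stated.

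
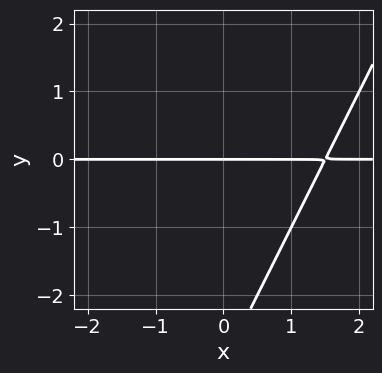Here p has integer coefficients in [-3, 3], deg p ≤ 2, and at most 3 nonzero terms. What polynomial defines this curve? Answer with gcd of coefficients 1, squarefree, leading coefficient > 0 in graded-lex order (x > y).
(a) Degree: no degree-1 curve has this shape, so deg p = 2.
(b) Reading off the gridlines: it crosses the y-axis at the gridline y = 0; the visible x-axis segment lies entirely on the curve.
(c) Fitting integer coefficients to these (and the overall shape) gives p.

2*x*y - y^2 - 3*y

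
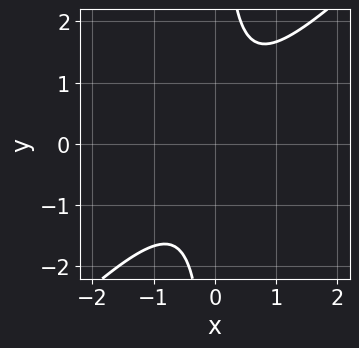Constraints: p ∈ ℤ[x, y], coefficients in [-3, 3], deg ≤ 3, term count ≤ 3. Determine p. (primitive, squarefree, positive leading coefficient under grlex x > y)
3*x^2 - 3*x*y + 2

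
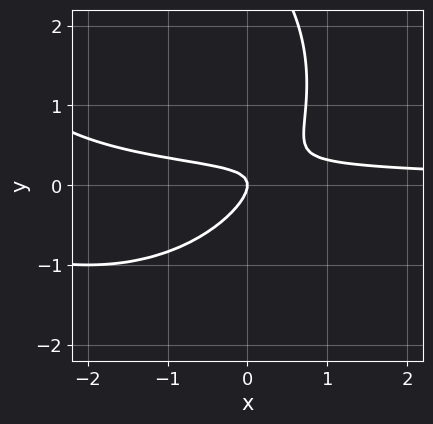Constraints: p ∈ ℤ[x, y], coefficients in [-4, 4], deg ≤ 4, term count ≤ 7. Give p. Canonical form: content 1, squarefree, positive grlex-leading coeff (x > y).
x^2*y + y^3 + 3*x*y - 3*y^2 - x

The degree is 3 — the shape is more complex than any degree-2 curve.
Reading off the gridlines: it meets the x-axis at x = 0 (among the integer gridlines); it crosses the y-axis at the gridline y = 0.
Solving for integer coefficients yields p as stated.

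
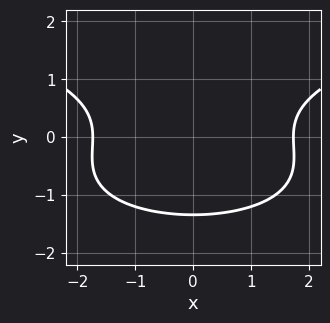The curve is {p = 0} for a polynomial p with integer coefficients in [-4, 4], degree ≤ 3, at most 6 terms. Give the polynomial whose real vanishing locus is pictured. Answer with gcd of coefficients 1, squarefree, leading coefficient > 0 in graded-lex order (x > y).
2*y^3 - x^2 + y^2 + 3

(a) The degree is 3 — no degree-2 curve has this shape.
(b) Symmetries: it's symmetric under x → −x, forcing even powers of x.
(c) Assembling these constraints gives the stated polynomial.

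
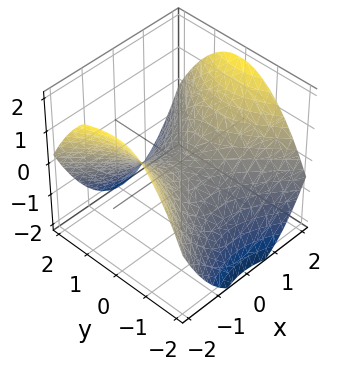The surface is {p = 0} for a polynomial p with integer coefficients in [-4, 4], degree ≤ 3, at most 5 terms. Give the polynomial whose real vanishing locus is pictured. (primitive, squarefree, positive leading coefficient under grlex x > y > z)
x^2 - y^2 - 2*z

(a) Degree: a hyperbolic paraboloid; a quadric, so deg p = 2.
(b) Symmetries: the x ↦ −x reflection is a symmetry, so x appears only in even powers; mirror symmetry y ↦ −y ⇒ only even powers of y.
(c) From the visible intercepts: it crosses the z-axis at the gridline z = 0; one x-axis crossing is at x = 0; it crosses the y-axis at the gridline y = 0.
(d) Solving for integer coefficients yields p as stated.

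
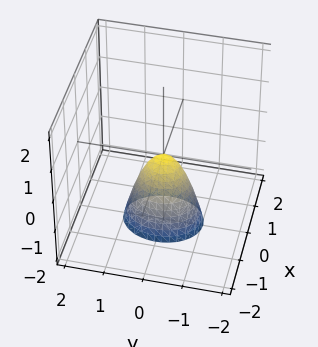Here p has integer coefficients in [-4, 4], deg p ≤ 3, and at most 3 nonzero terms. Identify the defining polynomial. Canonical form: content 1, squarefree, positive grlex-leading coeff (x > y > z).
deg p = 2. A paraboloid; a quadric.
Symmetries: it's symmetric under y → −y, forcing even powers of y; the x ↦ −x reflection is a symmetry, so x appears only in even powers.
From the visible intercepts: one y-axis crossing is at y = 0; it meets the z-axis at z = 0 (among the integer gridlines); it meets the x-axis at x = 0 (among the integer gridlines).
Matching integer coefficients to the picture gives p.

3*x^2 + 2*y^2 + z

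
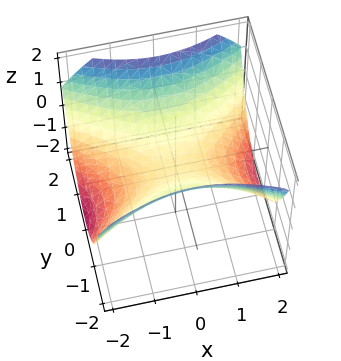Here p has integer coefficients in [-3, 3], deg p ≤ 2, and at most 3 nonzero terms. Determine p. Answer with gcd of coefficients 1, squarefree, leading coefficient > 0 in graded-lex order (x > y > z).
1. The degree is 2 — a saddle surface; a quadric.
2. Symmetries: it's symmetric under x → −x, forcing even powers of x; it's symmetric under y → −y, forcing even powers of y.
3. Observable constraints: one x-axis crossing is at x = 0; it meets the y-axis at y = 0 (among the integer gridlines); one z-axis crossing is at z = 0.
4. Matching integer coefficients to the picture gives p.

x^2 - 2*y^2 + 3*z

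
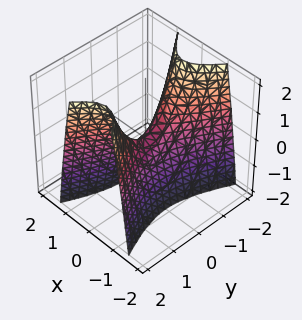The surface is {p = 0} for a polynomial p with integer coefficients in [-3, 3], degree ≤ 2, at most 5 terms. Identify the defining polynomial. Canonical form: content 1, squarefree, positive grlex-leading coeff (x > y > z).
The degree is 2 — a hyperbolic paraboloid; a quadric.
Symmetries: it's symmetric under x → −x, forcing even powers of x; it's symmetric under y → −y, forcing even powers of y.
Against the integer gridlines: one z-axis crossing is at z = 0; one x-axis crossing is at x = 0; one y-axis crossing is at y = 0.
These observations pin down the coefficients.

3*x^2 - y^2 + z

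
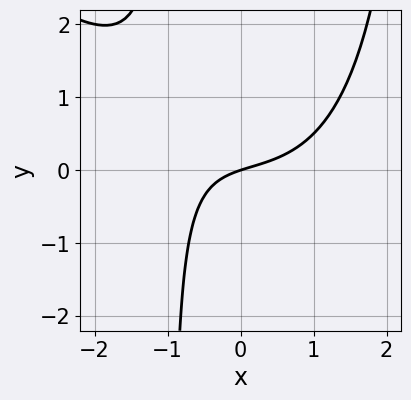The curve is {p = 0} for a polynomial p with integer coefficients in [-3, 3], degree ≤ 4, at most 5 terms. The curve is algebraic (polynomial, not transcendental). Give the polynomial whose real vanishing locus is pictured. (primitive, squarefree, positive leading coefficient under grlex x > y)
(a) The degree is 3 — no degree-2 curve has this shape.
(b) Observable constraints: one y-axis crossing is at y = 0; it meets the x-axis at x = 0 (among the integer gridlines).
(c) The integer polynomial consistent with all of this is the stated p.

x^3 + x^2*y - 2*x*y + x - 3*y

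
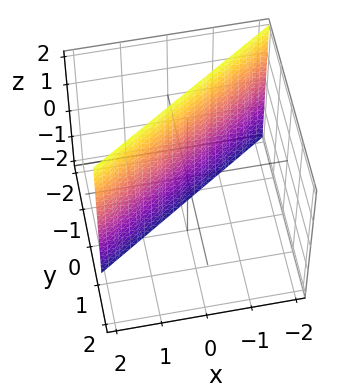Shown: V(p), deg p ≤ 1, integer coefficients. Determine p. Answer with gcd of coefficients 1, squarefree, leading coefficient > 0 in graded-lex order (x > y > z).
First, the degree is 1 — the surface is flat (a plane).
Next, observable constraints: the surface avoids every integer z-axis point in the box; it meets the x-axis at x = 1 (among the integer gridlines).
Finally, together with the visible shape, these determine p as stated.

2*x - 3*y - 2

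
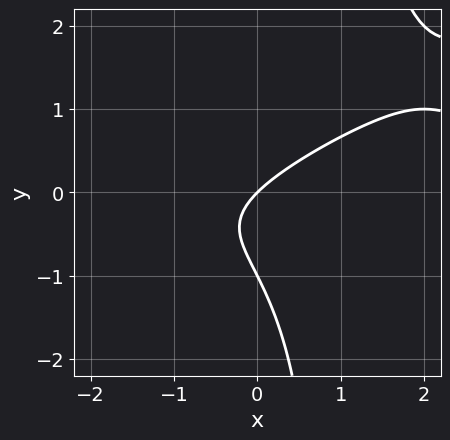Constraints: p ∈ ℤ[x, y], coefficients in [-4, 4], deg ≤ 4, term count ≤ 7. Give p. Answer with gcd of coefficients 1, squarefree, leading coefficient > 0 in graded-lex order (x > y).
x^2*y - 2*x*y^2 + 2*y^2 - 2*x + 2*y

First, the degree is 3 — the shape is more complex than any degree-2 curve.
Then, observable constraints: the y-axis gridline crossings are at y ∈ {-1, 0}; it meets the x-axis at x = 0 (among the integer gridlines).
Finally, these observations pin down the coefficients.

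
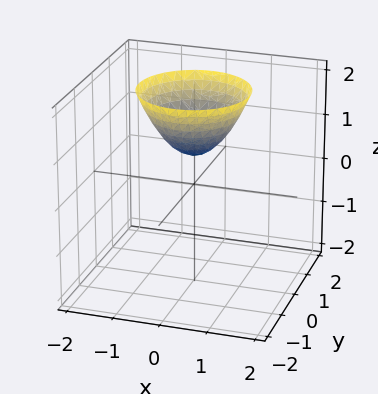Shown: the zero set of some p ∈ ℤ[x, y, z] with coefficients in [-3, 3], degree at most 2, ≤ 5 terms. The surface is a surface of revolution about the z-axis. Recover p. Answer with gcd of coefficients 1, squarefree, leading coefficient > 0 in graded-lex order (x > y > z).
3*x^2 + 3*y^2 - 3*z + 2

First, the degree is 2 — a generic line meets the surface in up to 2 points.
Next, by symmetry, the z-axis is an axis of rotation, so x and y enter only as x² + y².
Then, against the integer gridlines: a circular section at z = 1 has radius between 0 and 1; it misses every integer gridline on the y-axis; the surface avoids every integer x-axis point in the box.
Finally, assembling these constraints gives the stated polynomial.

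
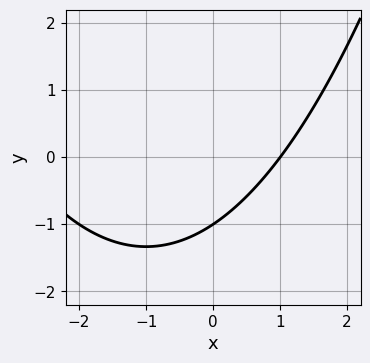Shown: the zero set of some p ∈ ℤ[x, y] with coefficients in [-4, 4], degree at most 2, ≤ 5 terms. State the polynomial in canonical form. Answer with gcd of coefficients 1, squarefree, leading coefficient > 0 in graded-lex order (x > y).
x^2 + 2*x - 3*y - 3

(a) deg p = 2. No degree-1 curve has this shape.
(b) Reading off the gridlines: one y-axis crossing is at y = -1; it meets the x-axis at x = 1 (among the integer gridlines).
(c) Fitting integer coefficients to these (and the overall shape) gives p.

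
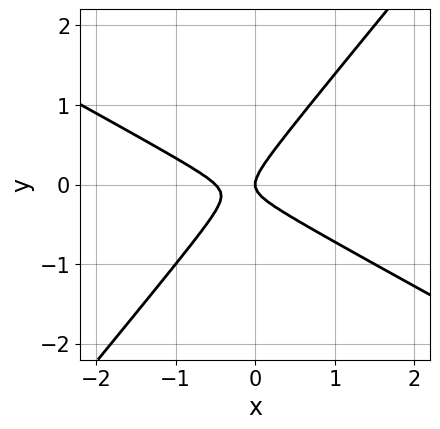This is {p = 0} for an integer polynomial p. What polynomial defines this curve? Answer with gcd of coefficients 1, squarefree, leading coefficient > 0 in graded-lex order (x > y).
2*x^2 + 2*x*y - 3*y^2 + x

1. Degree: a generic line meets the curve in up to 2 points, so deg p = 2.
2. Observable constraints: it meets the x-axis at x = 0 (among the integer gridlines); it meets the y-axis at y = 0 (among the integer gridlines).
3. Putting this together gives p.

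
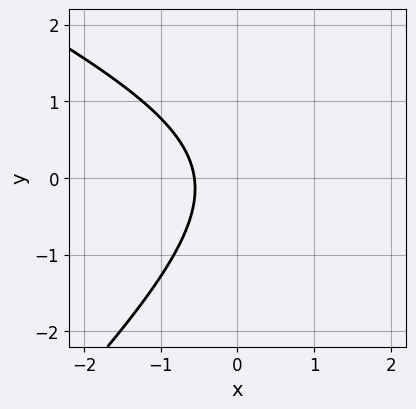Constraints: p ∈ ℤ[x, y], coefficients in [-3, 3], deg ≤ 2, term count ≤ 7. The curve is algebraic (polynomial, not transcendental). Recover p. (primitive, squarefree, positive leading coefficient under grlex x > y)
1. The degree is 2 — a generic line meets the curve in up to 2 points.
2. Observable constraints: it misses every integer gridline on the y-axis.
3. Together with the visible shape, these determine p as stated.

x^2 + x*y - 2*y^2 - 3*x - 2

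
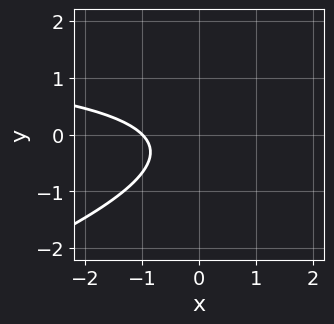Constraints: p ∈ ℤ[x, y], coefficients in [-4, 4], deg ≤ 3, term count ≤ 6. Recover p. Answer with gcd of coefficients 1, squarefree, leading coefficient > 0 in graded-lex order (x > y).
1. deg p = 2.
2. From the axis intercepts and sections: no y-intercept at any integer in the box; one x-axis crossing is at x = -1.
3. These observations pin down the coefficients.

x*y - 3*y^2 - 2*x - y - 2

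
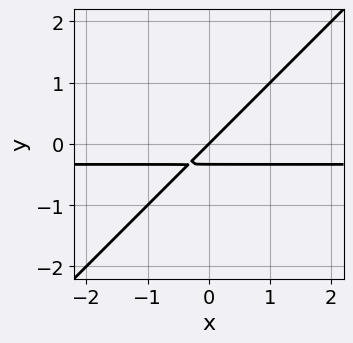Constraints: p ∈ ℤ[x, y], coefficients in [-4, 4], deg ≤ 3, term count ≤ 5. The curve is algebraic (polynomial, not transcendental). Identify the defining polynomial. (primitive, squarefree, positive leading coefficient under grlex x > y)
3*x*y - 3*y^2 + x - y

First, the degree is 2 — a generic line meets the curve in up to 2 points.
Then, from the visible intercepts: one x-axis crossing is at x = 0; it crosses the y-axis at the gridline y = 0.
Finally, matching integer coefficients to the picture gives p.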